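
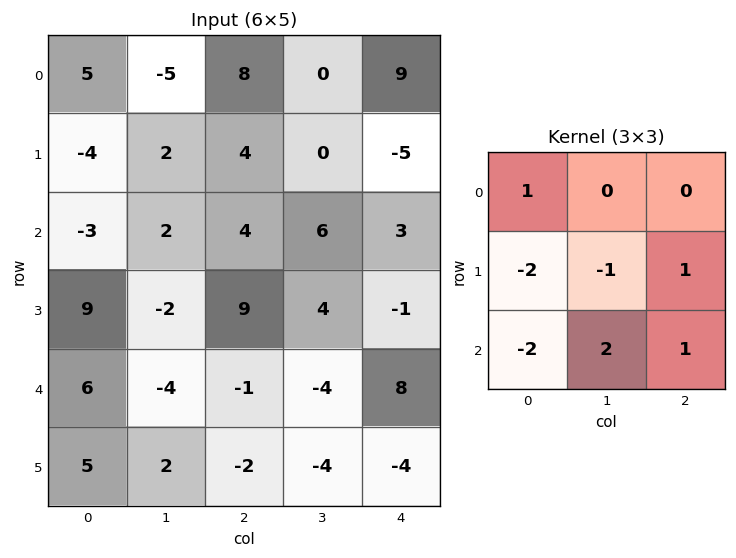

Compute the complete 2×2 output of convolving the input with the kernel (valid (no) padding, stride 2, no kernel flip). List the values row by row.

Output[0,0]: The receptive field on the input at this output position is [5 -5 8 / -4 2 4 / -3 2 4]. Elementwise product with the kernel and sum: 5·1 + -4·-2 + 2·-1 + 4·1 + -3·-2 + 2·2 + 4·1.

29 2
-31 -17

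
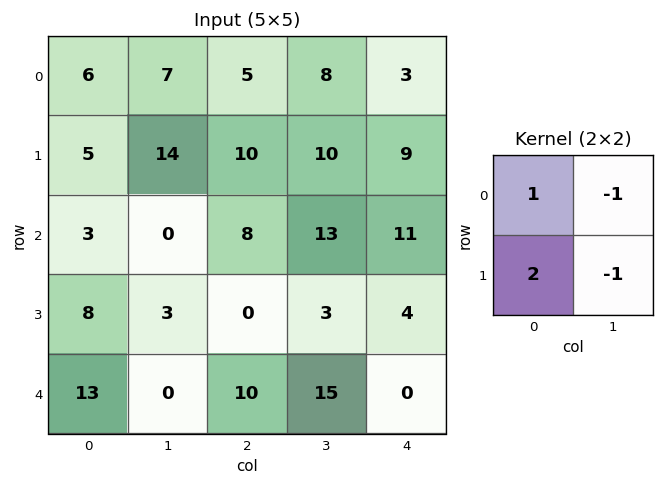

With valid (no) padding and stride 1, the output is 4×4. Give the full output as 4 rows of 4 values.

Output[0,0]: The receptive field on the input at this output position is [6 7 / 5 14]. Elementwise product with the kernel and sum: 6·1 + 7·-1 + 5·2 + 14·-1.
Output[0,1]: The receptive field on the input at this output position is [7 5 / 14 10]. Elementwise product with the kernel and sum: 7·1 + 5·-1 + 14·2 + 10·-1.

-5 20 7 16
-3 -4 3 16
16 -2 -8 4
31 -7 2 29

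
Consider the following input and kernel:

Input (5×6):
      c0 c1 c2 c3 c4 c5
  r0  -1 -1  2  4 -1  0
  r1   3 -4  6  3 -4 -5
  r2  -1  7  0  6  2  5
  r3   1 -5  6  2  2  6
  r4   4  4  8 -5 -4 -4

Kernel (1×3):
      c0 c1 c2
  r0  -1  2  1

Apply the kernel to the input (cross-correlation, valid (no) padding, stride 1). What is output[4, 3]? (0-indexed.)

The receptive field on the input at this output position is [-5 -4 -4]. Elementwise product with the kernel and sum: -5·-1 + -4·2 + -4·1.

-7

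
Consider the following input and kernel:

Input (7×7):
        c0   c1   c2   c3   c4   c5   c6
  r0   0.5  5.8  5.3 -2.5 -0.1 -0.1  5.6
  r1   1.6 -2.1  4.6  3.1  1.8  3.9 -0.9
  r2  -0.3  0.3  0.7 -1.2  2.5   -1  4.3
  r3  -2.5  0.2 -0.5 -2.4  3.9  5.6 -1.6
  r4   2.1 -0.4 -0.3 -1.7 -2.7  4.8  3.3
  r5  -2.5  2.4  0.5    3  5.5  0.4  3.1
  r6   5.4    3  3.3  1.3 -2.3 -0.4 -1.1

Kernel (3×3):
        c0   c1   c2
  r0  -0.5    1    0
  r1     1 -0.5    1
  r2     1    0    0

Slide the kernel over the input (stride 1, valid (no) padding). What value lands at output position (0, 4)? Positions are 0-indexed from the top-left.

The receptive field on the input at this output position is [-0.1 -0.1 5.6 / 1.8 3.9 -0.9 / 2.5 -1 4.3]. Elementwise product with the kernel and sum: -0.1·-0.5 + -0.1·1 + 1.8·1 + 3.9·-0.5 + -0.9·1 + 2.5·1.

1.4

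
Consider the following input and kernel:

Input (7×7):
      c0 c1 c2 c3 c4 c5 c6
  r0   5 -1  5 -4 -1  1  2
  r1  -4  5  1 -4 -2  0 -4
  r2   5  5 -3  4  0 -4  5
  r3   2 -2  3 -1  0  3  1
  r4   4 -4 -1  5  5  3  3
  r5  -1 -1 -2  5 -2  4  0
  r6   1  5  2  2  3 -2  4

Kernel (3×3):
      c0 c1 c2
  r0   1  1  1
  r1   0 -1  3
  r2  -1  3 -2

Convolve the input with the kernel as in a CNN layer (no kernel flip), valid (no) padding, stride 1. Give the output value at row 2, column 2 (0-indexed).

The receptive field on the input at this output position is [-3 4 0 / 3 -1 0 / -1 5 5]. Elementwise product with the kernel and sum: -3·1 + 4·1 + 0·1 + -1·-1 + 0·3 + -1·-1 + 5·3 + 5·-2.

8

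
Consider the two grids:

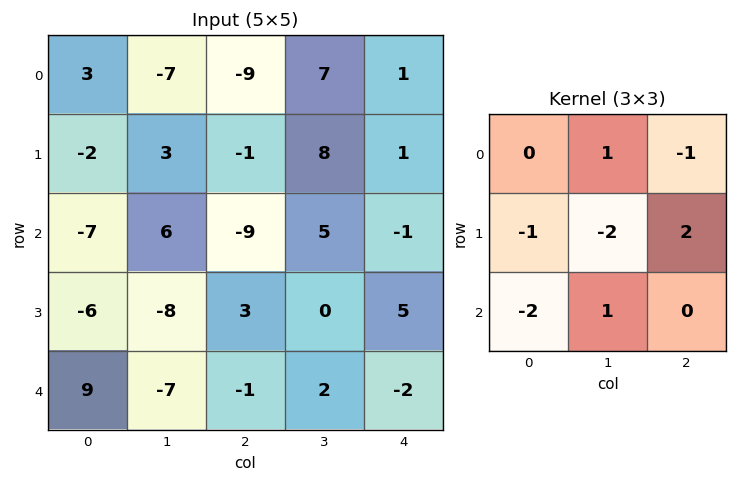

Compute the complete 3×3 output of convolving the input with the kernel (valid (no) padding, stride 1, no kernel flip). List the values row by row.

Output[0,0]: The receptive field on the input at this output position is [3 -7 -9 / -2 3 -1 / -7 6 -9]. Elementwise product with the kernel and sum: -7·1 + -9·-1 + -2·-1 + 3·-2 + -1·2 + -7·-2 + 6·1.

16 -22 16
-15 32 -2
18 1 17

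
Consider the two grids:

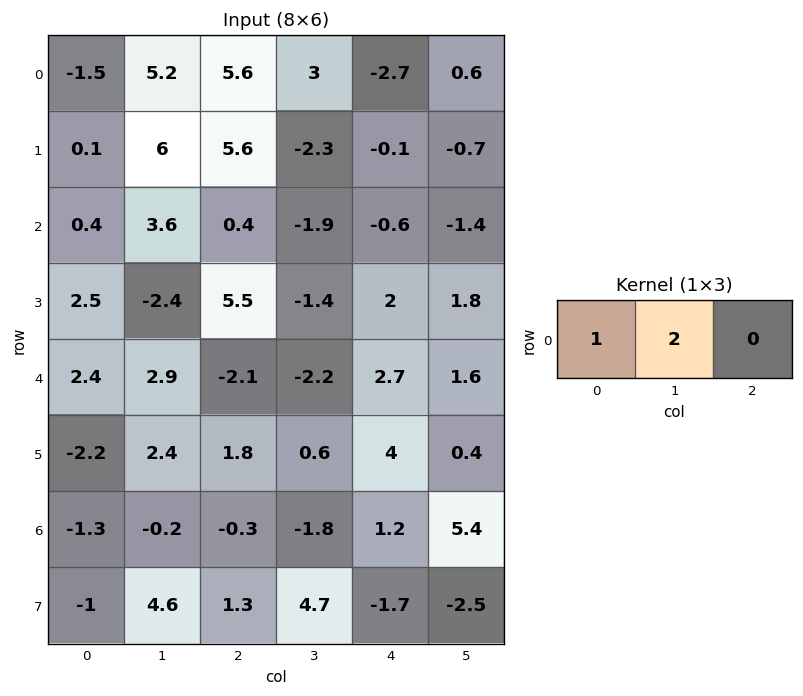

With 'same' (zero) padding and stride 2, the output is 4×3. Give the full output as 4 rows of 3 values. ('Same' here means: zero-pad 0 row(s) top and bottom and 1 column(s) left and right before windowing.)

-3 16.4 -2.4
0.8 4.4 -3.1
4.8 -1.3 3.2
-2.6 -0.8 0.6

Output[0,0]: The receptive field on the zero-padded input at this output position is [0 -1.5 5.2]. Elementwise product with the kernel and sum: 0·1 + -1.5·2.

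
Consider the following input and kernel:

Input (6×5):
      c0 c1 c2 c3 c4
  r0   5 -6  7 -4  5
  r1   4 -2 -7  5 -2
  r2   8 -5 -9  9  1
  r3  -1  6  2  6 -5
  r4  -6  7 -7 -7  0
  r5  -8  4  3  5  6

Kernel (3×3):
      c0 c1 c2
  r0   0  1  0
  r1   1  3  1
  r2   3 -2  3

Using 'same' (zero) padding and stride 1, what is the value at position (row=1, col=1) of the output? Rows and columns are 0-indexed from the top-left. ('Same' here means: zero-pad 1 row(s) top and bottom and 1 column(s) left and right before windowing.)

The receptive field on the zero-padded input at this output position is [5 -6 7 / 4 -2 -7 / 8 -5 -9]. Elementwise product with the kernel and sum: -6·1 + 4·1 + -2·3 + -7·1 + 8·3 + -5·-2 + -9·3.

-8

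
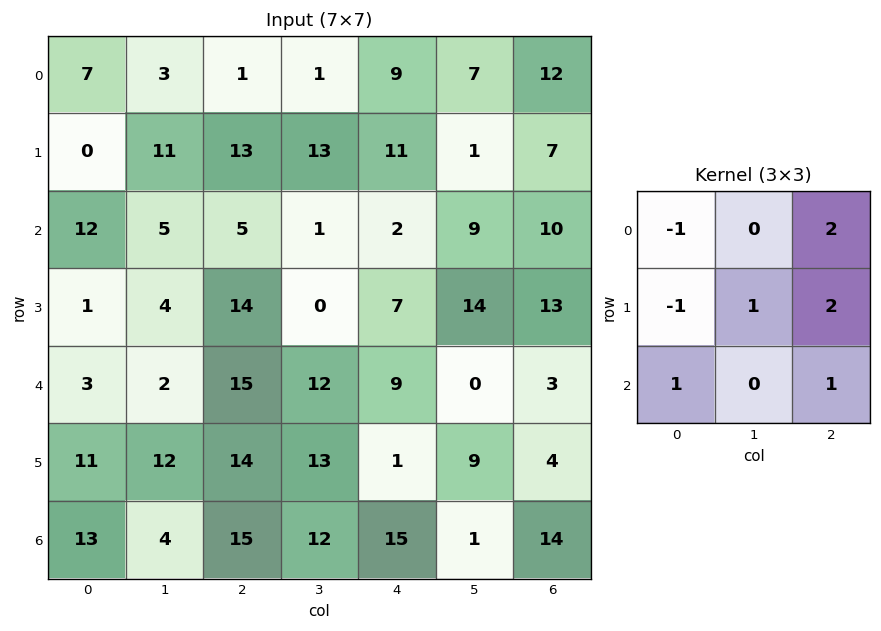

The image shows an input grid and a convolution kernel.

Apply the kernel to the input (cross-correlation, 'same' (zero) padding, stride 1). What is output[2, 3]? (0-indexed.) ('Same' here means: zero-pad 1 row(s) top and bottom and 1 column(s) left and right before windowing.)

30

The receptive field on the zero-padded input at this output position is [13 13 11 / 5 1 2 / 14 0 7]. Elementwise product with the kernel and sum: 13·-1 + 11·2 + 5·-1 + 1·1 + 2·2 + 14·1 + 7·1.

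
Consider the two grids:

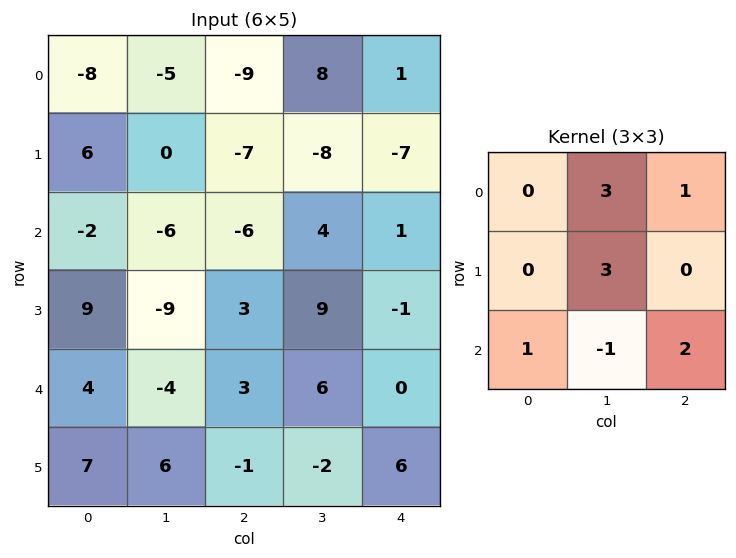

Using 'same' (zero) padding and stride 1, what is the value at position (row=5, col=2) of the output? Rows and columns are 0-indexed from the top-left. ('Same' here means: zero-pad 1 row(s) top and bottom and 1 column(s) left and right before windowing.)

The receptive field on the zero-padded input at this output position is [-4 3 6 / 6 -1 -2 / 0 0 0]. Elementwise product with the kernel and sum: 3·3 + 6·1 + -1·3 + 0·1 + 0·-1 + 0·2.

12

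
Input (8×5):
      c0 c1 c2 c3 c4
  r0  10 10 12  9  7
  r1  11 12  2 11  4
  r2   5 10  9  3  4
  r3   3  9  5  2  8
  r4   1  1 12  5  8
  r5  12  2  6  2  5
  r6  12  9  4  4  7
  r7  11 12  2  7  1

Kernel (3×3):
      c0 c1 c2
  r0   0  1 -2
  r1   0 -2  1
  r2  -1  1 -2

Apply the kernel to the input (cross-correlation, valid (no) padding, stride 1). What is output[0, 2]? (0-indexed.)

-37

The receptive field on the input at this output position is [12 9 7 / 2 11 4 / 9 3 4]. Elementwise product with the kernel and sum: 9·1 + 7·-2 + 11·-2 + 4·1 + 9·-1 + 3·1 + 4·-2.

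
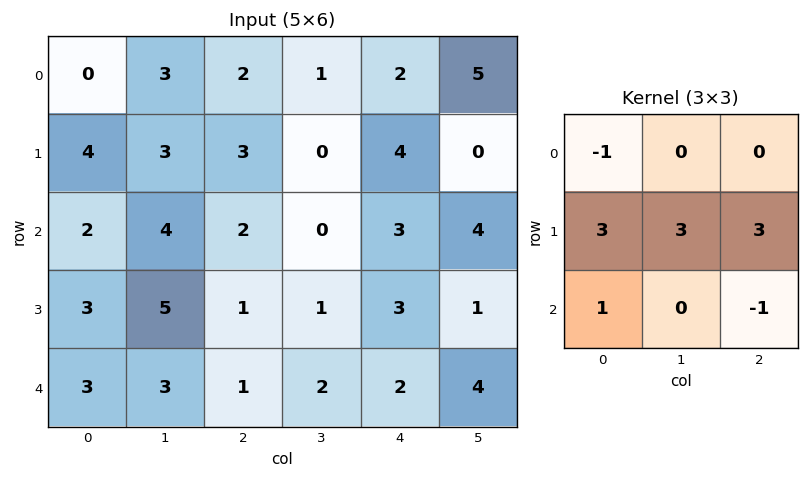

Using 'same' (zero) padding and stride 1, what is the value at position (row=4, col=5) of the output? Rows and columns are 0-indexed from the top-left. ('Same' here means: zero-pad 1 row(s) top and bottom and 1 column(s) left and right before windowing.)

The receptive field on the zero-padded input at this output position is [3 1 0 / 2 4 0 / 0 0 0]. Elementwise product with the kernel and sum: 3·-1 + 2·3 + 4·3 + 0·3 + 0·1 + 0·-1.

15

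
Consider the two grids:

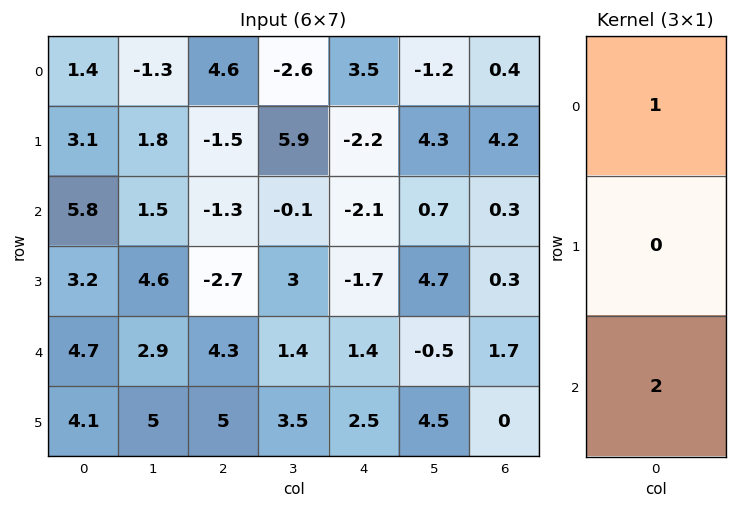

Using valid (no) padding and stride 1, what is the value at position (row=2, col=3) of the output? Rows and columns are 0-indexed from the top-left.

2.7

The receptive field on the input at this output position is [-0.1 / 3 / 1.4]. Elementwise product with the kernel and sum: -0.1·1 + 1.4·2.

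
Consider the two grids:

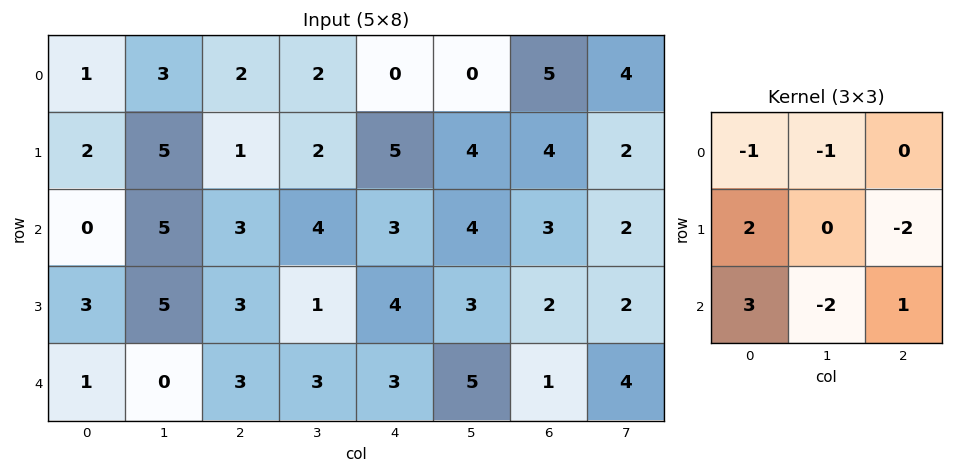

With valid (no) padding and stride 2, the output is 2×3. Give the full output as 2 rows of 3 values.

-9 -8 6
1 -3 -3

Output[0,0]: The receptive field on the input at this output position is [1 3 2 / 2 5 1 / 0 5 3]. Elementwise product with the kernel and sum: 1·-1 + 3·-1 + 2·2 + 1·-2 + 0·3 + 5·-2 + 3·1.
Output[0,1]: The receptive field on the input at this output position is [2 2 0 / 1 2 5 / 3 4 3]. Elementwise product with the kernel and sum: 2·-1 + 2·-1 + 1·2 + 5·-2 + 3·3 + 4·-2 + 3·1.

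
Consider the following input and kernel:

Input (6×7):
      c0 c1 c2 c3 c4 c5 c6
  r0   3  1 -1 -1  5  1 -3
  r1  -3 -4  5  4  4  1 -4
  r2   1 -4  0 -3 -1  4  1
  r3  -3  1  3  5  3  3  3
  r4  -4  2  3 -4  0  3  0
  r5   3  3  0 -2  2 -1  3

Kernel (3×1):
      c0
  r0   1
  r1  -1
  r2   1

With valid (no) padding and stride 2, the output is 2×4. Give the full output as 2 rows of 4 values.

7 -6 0 2
0 0 -4 -2

Output[0,0]: The receptive field on the input at this output position is [3 / -3 / 1]. Elementwise product with the kernel and sum: 3·1 + -3·-1 + 1·1.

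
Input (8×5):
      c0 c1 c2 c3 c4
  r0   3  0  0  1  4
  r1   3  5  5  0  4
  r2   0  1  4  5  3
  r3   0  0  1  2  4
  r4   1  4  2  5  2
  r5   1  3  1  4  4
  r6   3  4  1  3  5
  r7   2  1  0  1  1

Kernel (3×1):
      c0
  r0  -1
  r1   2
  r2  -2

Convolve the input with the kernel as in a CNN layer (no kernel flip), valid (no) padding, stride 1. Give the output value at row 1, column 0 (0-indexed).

-3

The receptive field on the input at this output position is [3 / 0 / 0]. Elementwise product with the kernel and sum: 3·-1 + 0·2 + 0·-2.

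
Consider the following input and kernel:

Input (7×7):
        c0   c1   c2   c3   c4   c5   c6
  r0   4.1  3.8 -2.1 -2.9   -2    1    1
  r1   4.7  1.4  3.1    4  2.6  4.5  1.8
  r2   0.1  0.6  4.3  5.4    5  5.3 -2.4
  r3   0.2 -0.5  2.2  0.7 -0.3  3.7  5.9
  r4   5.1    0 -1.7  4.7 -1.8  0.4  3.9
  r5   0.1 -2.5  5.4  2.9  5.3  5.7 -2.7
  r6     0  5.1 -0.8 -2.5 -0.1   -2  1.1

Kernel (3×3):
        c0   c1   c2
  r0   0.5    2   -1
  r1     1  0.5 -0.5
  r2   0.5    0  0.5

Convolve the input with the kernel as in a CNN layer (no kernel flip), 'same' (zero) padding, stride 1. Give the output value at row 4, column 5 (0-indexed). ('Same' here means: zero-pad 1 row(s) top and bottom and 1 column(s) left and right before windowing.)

-0.9

The receptive field on the zero-padded input at this output position is [-0.3 3.7 5.9 / -1.8 0.4 3.9 / 5.3 5.7 -2.7]. Elementwise product with the kernel and sum: -0.3·0.5 + 3.7·2 + 5.9·-1 + -1.8·1 + 0.4·0.5 + 3.9·-0.5 + 5.3·0.5 + -2.7·0.5.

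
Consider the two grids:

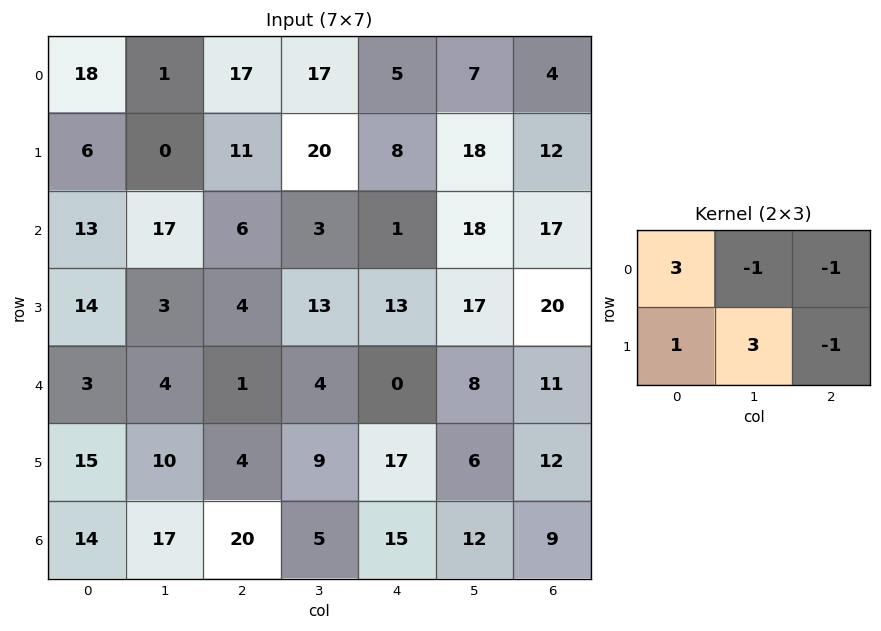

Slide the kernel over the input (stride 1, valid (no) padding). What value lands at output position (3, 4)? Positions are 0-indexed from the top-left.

The receptive field on the input at this output position is [13 17 20 / 0 8 11]. Elementwise product with the kernel and sum: 13·3 + 17·-1 + 20·-1 + 0·1 + 8·3 + 11·-1.

15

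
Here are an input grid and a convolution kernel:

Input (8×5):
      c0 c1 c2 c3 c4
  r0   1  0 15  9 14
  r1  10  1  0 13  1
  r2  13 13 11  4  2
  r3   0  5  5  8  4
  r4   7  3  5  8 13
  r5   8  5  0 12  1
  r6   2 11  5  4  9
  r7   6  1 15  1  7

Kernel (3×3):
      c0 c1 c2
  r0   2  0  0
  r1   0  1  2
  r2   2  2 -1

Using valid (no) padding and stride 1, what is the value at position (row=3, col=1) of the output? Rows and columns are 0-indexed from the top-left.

The receptive field on the input at this output position is [5 5 8 / 3 5 8 / 5 0 12]. Elementwise product with the kernel and sum: 5·2 + 5·1 + 8·2 + 5·2 + 0·2 + 12·-1.

29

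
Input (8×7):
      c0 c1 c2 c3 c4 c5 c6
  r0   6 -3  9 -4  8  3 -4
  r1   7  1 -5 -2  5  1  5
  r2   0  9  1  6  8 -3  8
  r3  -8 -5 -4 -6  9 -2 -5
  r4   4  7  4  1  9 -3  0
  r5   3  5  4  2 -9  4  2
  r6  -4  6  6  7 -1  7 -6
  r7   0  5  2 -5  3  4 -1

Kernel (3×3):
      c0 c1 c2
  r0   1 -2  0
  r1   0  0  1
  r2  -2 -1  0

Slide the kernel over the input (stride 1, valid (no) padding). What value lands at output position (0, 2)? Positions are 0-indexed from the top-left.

The receptive field on the input at this output position is [9 -4 8 / -5 -2 5 / 1 6 8]. Elementwise product with the kernel and sum: 9·1 + -4·-2 + 5·1 + 1·-2 + 6·-1.

14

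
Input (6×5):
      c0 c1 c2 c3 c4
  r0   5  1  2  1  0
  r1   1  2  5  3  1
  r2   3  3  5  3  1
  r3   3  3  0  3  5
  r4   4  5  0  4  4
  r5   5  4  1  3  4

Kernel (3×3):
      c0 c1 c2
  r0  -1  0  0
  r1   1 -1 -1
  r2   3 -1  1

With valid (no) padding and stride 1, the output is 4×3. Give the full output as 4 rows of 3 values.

Output[0,0]: The receptive field on the input at this output position is [5 1 2 / 1 2 5 / 3 3 5]. Elementwise product with the kernel and sum: 5·-1 + 1·1 + 2·-1 + 5·-1 + 3·3 + 3·-1 + 5·1.

0 0 12
0 5 -2
4 16 -13
8 12 -4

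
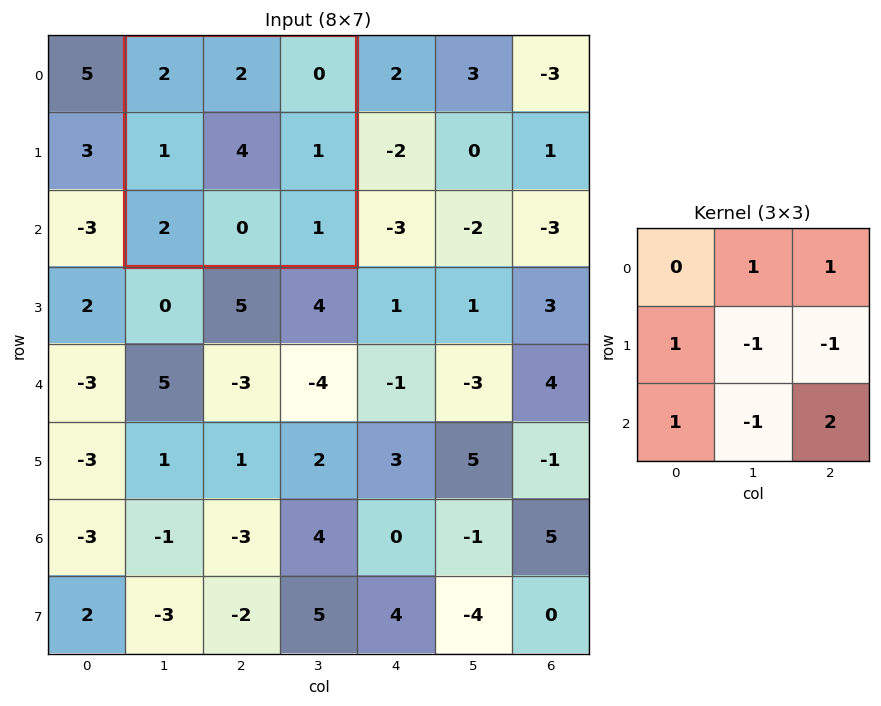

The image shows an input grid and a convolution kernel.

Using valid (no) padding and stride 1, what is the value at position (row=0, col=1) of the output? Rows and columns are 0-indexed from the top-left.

2

The receptive field on the input at this output position is [2 2 0 / 1 4 1 / 2 0 1]. Elementwise product with the kernel and sum: 2·1 + 0·1 + 1·1 + 4·-1 + 1·-1 + 2·1 + 0·-1 + 1·2.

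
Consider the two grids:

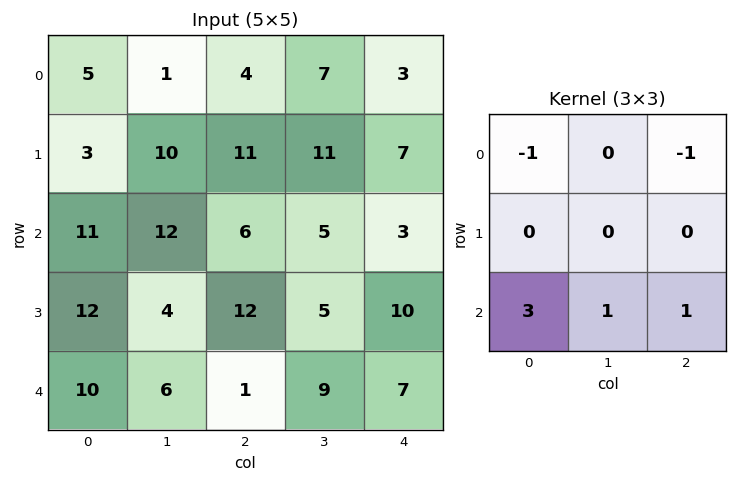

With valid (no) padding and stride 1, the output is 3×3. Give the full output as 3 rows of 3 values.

42 39 19
38 8 33
20 11 10

Output[0,0]: The receptive field on the input at this output position is [5 1 4 / 3 10 11 / 11 12 6]. Elementwise product with the kernel and sum: 5·-1 + 4·-1 + 11·3 + 12·1 + 6·1.
Output[0,1]: The receptive field on the input at this output position is [1 4 7 / 10 11 11 / 12 6 5]. Elementwise product with the kernel and sum: 1·-1 + 7·-1 + 12·3 + 6·1 + 5·1.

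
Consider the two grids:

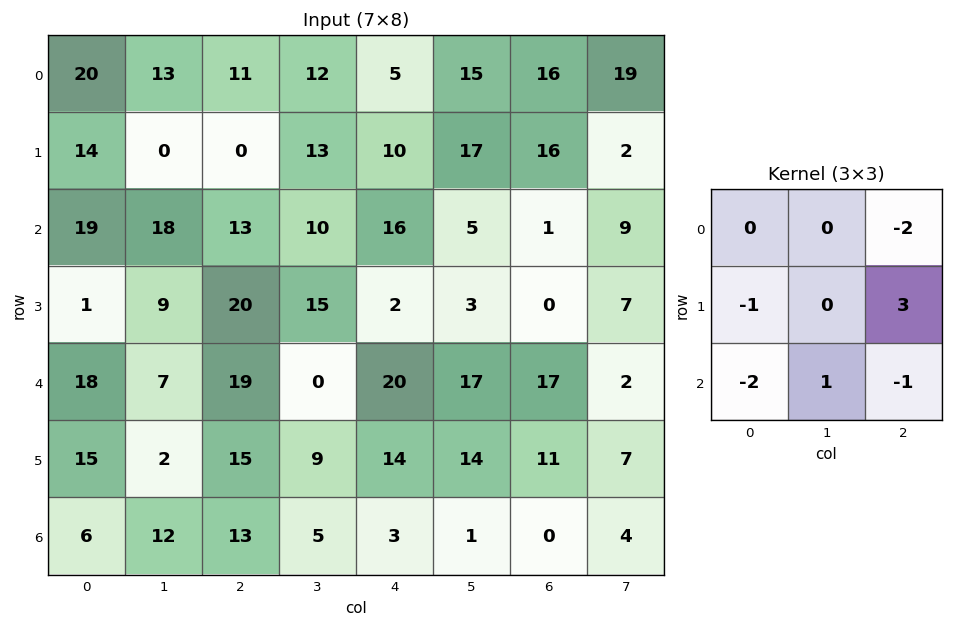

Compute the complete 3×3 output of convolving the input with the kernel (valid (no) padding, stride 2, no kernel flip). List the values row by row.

Output[0,0]: The receptive field on the input at this output position is [20 13 11 / 14 0 0 / 19 18 13]. Elementwise product with the kernel and sum: 11·-2 + 14·-1 + 0·3 + 19·-2 + 18·1 + 13·-1.
Output[0,1]: The receptive field on the input at this output position is [11 12 5 / 0 13 10 / 13 10 16]. Elementwise product with the kernel and sum: 5·-2 + 0·-1 + 10·3 + 13·-2 + 10·1 + 16·-1.

-69 -12 -22
-15 -104 -44
-21 -37 -20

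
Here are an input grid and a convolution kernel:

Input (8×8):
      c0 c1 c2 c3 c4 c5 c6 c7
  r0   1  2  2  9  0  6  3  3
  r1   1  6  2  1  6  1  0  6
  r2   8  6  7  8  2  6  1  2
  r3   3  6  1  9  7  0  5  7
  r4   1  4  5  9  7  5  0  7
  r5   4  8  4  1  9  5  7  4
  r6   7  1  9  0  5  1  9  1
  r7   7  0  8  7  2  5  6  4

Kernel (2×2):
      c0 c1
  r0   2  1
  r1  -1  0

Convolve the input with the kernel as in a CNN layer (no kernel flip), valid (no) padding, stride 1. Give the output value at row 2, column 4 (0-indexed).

The receptive field on the input at this output position is [2 6 / 7 0]. Elementwise product with the kernel and sum: 2·2 + 6·1 + 7·-1.

3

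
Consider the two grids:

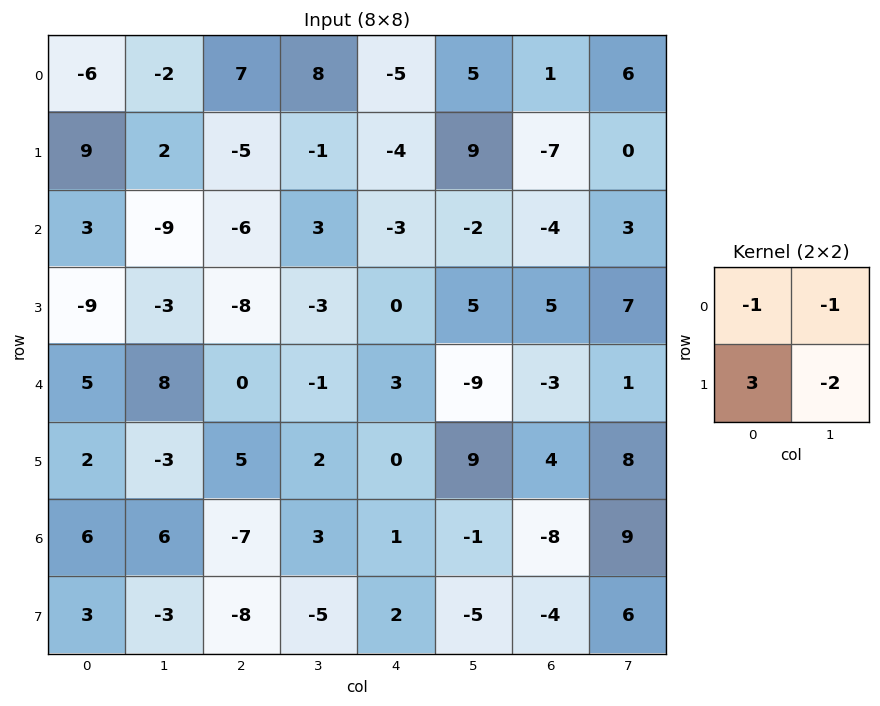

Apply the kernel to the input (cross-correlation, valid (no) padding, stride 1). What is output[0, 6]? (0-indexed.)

-28

The receptive field on the input at this output position is [1 6 / -7 0]. Elementwise product with the kernel and sum: 1·-1 + 6·-1 + -7·3 + 0·-2.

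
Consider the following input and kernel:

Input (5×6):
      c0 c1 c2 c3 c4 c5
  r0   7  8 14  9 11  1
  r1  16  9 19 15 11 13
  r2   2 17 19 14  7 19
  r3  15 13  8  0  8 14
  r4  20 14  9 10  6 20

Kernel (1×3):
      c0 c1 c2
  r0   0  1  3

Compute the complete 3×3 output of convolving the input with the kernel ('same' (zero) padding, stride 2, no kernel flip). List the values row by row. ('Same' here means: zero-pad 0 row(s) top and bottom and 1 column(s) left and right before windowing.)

Output[0,0]: The receptive field on the zero-padded input at this output position is [0 7 8]. Elementwise product with the kernel and sum: 7·1 + 8·3.

31 41 14
53 61 64
62 39 66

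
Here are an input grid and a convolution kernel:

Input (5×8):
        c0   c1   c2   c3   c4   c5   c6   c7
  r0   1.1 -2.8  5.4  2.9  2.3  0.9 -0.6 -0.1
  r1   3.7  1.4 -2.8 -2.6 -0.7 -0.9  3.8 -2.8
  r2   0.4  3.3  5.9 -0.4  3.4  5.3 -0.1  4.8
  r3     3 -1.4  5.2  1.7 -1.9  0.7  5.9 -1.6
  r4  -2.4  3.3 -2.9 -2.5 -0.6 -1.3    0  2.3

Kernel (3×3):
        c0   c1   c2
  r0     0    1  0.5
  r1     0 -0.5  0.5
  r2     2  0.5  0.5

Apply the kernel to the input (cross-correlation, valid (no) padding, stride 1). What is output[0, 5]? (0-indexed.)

The receptive field on the input at this output position is [0.9 -0.6 -0.1 / -0.9 3.8 -2.8 / 5.3 -0.1 4.8]. Elementwise product with the kernel and sum: -0.6·1 + -0.1·0.5 + 3.8·-0.5 + -2.8·0.5 + 5.3·2 + -0.1·0.5 + 4.8·0.5.

9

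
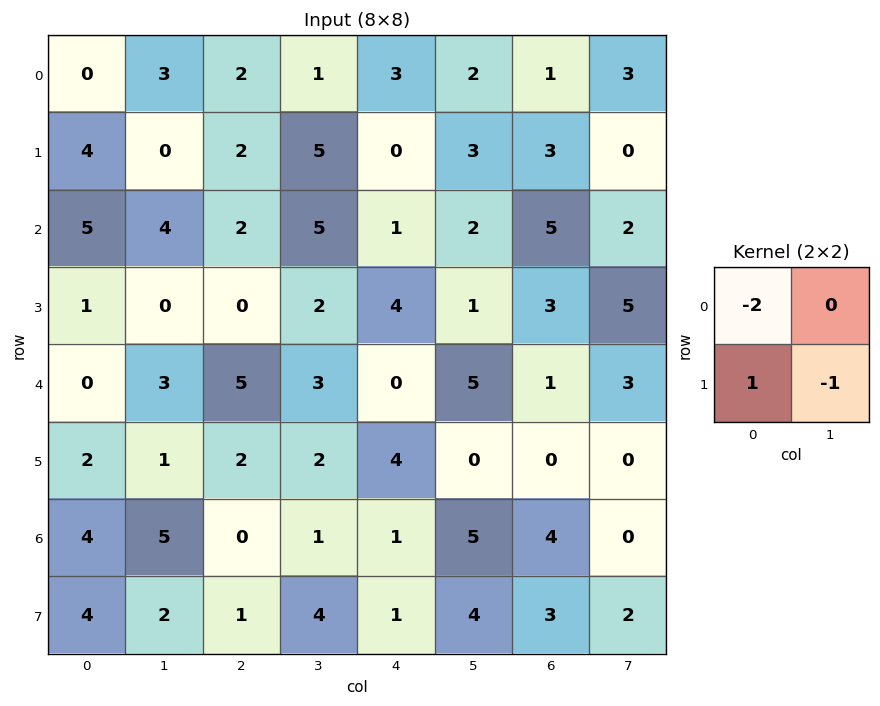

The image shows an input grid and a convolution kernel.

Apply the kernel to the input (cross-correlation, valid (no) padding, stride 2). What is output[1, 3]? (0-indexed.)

The receptive field on the input at this output position is [5 2 / 3 5]. Elementwise product with the kernel and sum: 5·-2 + 3·1 + 5·-1.

-12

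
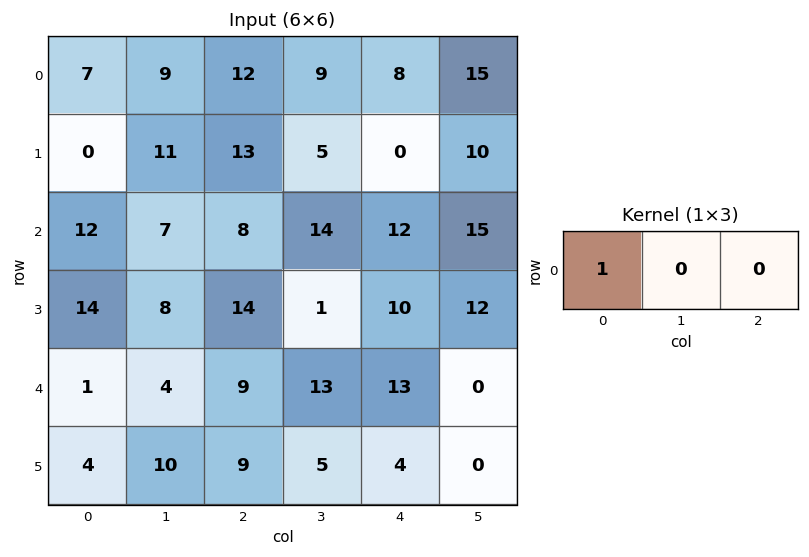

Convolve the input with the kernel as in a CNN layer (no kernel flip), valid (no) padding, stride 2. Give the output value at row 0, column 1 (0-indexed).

The receptive field on the input at this output position is [12 9 8]. Elementwise product with the kernel and sum: 12·1.

12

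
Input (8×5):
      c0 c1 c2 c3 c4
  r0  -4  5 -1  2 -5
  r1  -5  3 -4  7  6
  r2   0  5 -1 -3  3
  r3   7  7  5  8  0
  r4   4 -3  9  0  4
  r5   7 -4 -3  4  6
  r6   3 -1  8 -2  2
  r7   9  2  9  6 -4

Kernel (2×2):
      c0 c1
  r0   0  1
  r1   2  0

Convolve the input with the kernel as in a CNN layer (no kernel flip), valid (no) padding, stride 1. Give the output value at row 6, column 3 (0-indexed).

The receptive field on the input at this output position is [-2 2 / 6 -4]. Elementwise product with the kernel and sum: 2·1 + 6·2.

14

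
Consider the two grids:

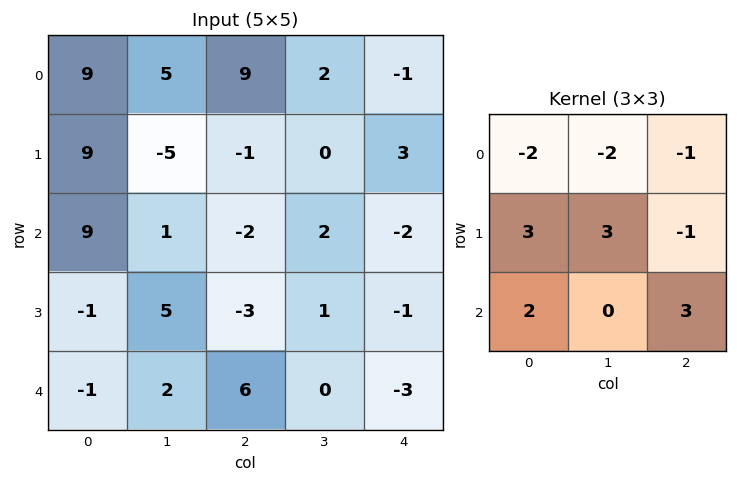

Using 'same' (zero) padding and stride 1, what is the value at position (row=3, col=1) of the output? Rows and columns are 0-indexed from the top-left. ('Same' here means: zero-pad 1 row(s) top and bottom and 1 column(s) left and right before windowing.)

The receptive field on the zero-padded input at this output position is [9 1 -2 / -1 5 -3 / -1 2 6]. Elementwise product with the kernel and sum: 9·-2 + 1·-2 + -2·-1 + -1·3 + 5·3 + -3·-1 + -1·2 + 6·3.

13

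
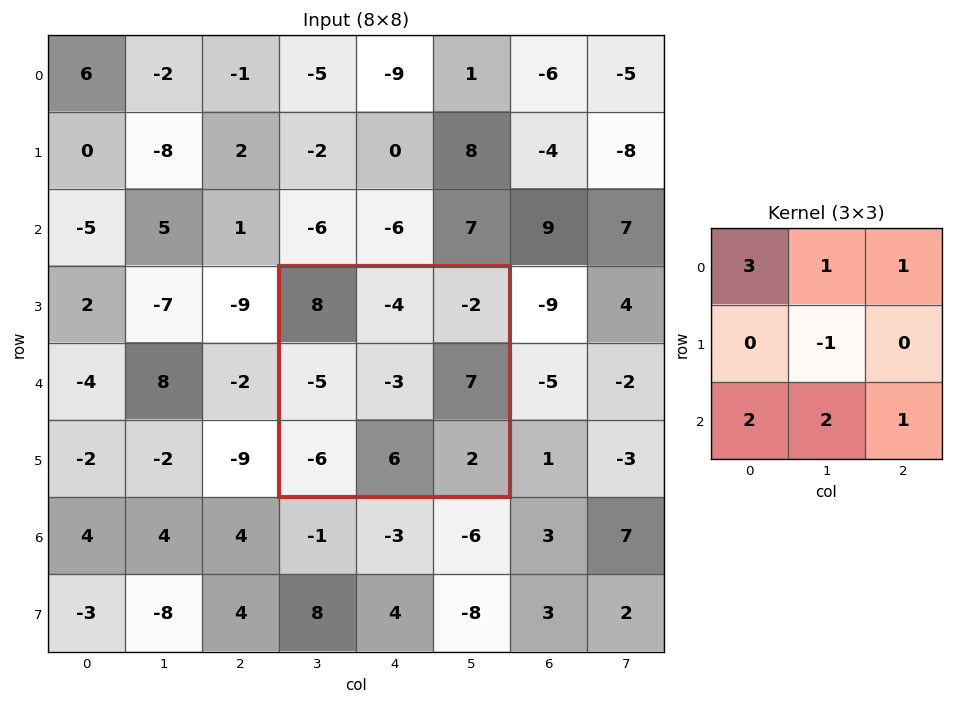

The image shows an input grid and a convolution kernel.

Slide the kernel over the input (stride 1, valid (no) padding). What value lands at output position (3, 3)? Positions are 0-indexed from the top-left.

23

The receptive field on the input at this output position is [8 -4 -2 / -5 -3 7 / -6 6 2]. Elementwise product with the kernel and sum: 8·3 + -4·1 + -2·1 + -3·-1 + -6·2 + 6·2 + 2·1.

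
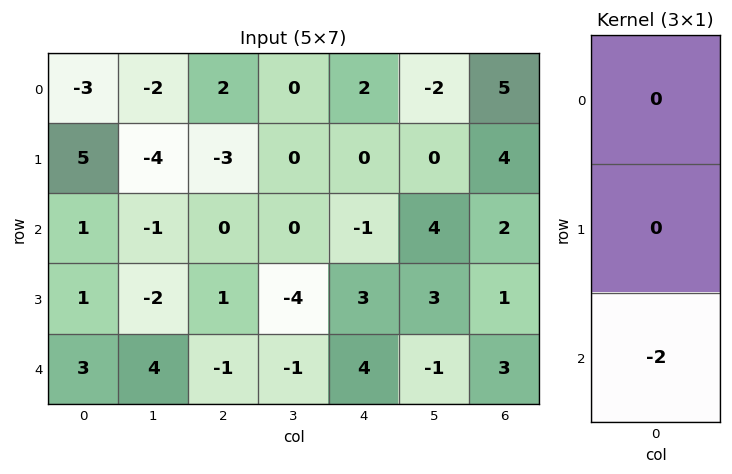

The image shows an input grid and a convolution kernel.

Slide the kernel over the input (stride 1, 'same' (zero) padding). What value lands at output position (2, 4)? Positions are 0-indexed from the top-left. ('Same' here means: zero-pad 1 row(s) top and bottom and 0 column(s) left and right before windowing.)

-6

The receptive field on the zero-padded input at this output position is [0 / -1 / 3]. Elementwise product with the kernel and sum: 3·-2.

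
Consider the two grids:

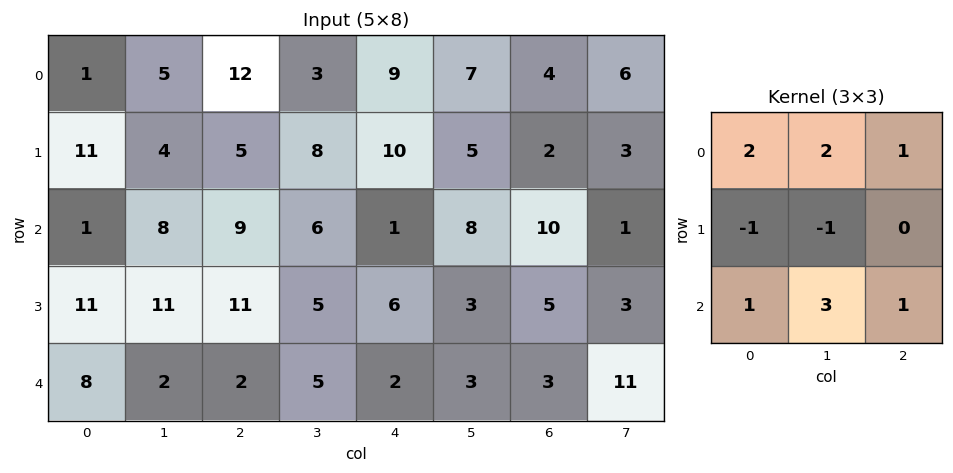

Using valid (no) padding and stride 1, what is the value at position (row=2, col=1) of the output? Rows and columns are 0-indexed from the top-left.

31

The receptive field on the input at this output position is [8 9 6 / 11 11 5 / 2 2 5]. Elementwise product with the kernel and sum: 8·2 + 9·2 + 6·1 + 11·-1 + 11·-1 + 2·1 + 2·3 + 5·1.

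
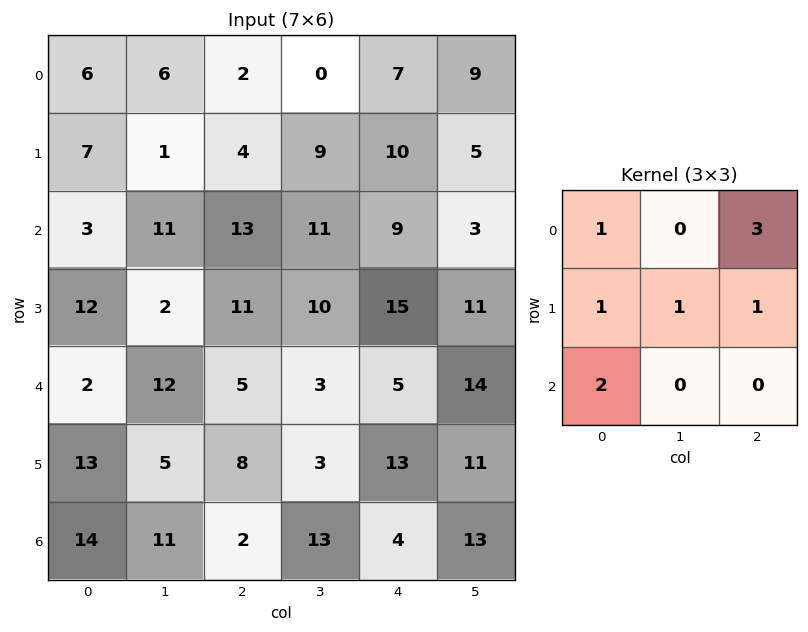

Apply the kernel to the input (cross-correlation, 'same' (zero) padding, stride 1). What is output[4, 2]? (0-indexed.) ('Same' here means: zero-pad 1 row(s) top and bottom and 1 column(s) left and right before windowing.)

62

The receptive field on the zero-padded input at this output position is [2 11 10 / 12 5 3 / 5 8 3]. Elementwise product with the kernel and sum: 2·1 + 10·3 + 12·1 + 5·1 + 3·1 + 5·2.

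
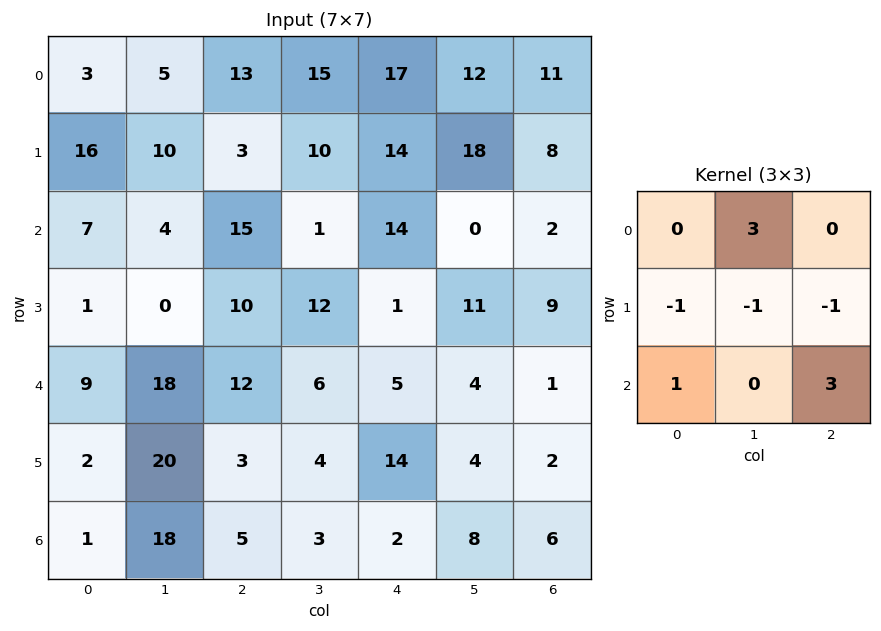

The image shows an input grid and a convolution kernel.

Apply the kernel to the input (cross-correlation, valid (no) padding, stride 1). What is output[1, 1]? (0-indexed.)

The receptive field on the input at this output position is [10 3 10 / 4 15 1 / 0 10 12]. Elementwise product with the kernel and sum: 3·3 + 4·-1 + 15·-1 + 1·-1 + 0·1 + 12·3.

25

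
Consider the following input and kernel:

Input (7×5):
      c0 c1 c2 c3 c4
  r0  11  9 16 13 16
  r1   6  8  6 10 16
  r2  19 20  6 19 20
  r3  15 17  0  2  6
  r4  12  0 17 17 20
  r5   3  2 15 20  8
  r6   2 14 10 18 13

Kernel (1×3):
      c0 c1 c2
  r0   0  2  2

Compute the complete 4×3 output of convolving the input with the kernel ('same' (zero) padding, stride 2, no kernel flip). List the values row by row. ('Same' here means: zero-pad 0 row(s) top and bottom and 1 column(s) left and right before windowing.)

Output[0,0]: The receptive field on the zero-padded input at this output position is [0 11 9]. Elementwise product with the kernel and sum: 11·2 + 9·2.
Output[0,1]: The receptive field on the zero-padded input at this output position is [9 16 13]. Elementwise product with the kernel and sum: 16·2 + 13·2.

40 58 32
78 50 40
24 68 40
32 56 26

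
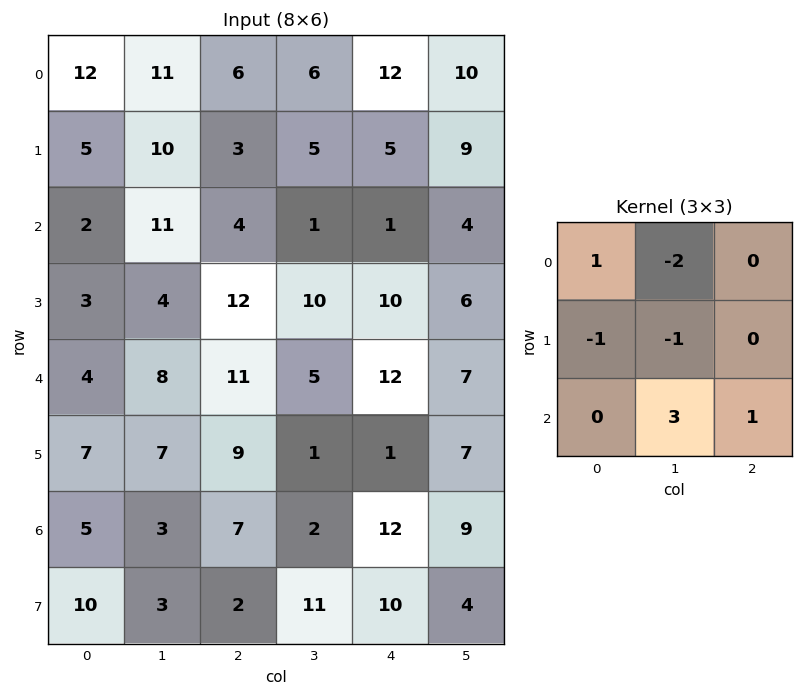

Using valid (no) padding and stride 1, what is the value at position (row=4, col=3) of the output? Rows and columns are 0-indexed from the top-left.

24

The receptive field on the input at this output position is [5 12 7 / 1 1 7 / 2 12 9]. Elementwise product with the kernel and sum: 5·1 + 12·-2 + 1·-1 + 1·-1 + 12·3 + 9·1.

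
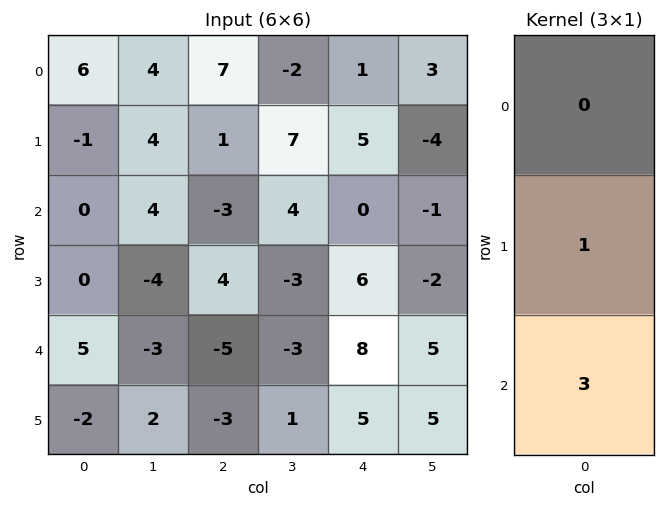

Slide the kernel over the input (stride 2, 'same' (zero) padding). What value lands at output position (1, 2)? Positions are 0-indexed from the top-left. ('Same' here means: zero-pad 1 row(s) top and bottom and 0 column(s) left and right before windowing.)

The receptive field on the zero-padded input at this output position is [5 / 0 / 6]. Elementwise product with the kernel and sum: 0·1 + 6·3.

18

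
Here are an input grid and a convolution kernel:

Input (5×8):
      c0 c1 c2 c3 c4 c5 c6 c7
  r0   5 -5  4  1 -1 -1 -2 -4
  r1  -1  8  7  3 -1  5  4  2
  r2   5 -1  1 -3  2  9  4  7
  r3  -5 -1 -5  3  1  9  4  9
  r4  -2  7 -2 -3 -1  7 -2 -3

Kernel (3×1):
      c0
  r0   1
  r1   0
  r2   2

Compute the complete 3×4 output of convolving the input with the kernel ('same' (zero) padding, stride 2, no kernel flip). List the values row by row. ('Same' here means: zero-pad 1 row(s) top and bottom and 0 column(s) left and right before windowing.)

-2 14 -2 8
-11 -3 1 12
-5 -5 1 4

Output[0,0]: The receptive field on the zero-padded input at this output position is [0 / 5 / -1]. Elementwise product with the kernel and sum: 0·1 + -1·2.
Output[0,1]: The receptive field on the zero-padded input at this output position is [0 / 4 / 7]. Elementwise product with the kernel and sum: 0·1 + 7·2.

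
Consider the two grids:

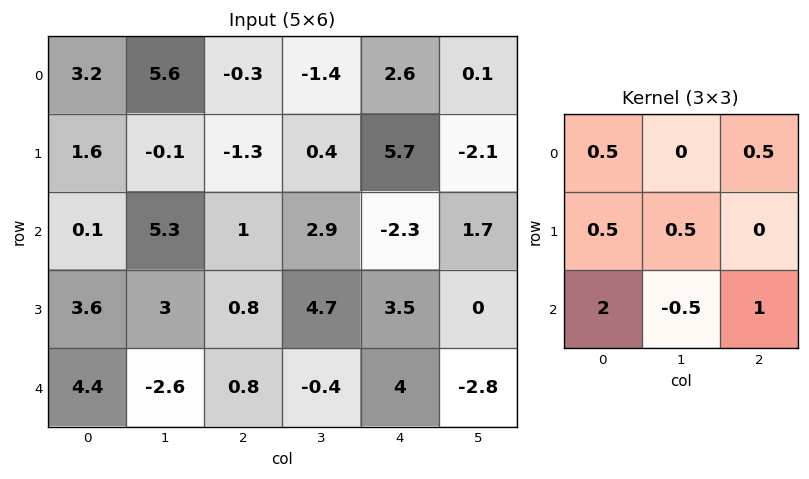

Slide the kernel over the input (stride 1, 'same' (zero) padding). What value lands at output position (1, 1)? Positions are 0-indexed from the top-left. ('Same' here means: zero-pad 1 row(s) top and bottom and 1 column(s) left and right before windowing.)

The receptive field on the zero-padded input at this output position is [3.2 5.6 -0.3 / 1.6 -0.1 -1.3 / 0.1 5.3 1]. Elementwise product with the kernel and sum: 3.2·0.5 + -0.3·0.5 + 1.6·0.5 + -0.1·0.5 + 0.1·2 + 5.3·-0.5 + 1·1.

0.75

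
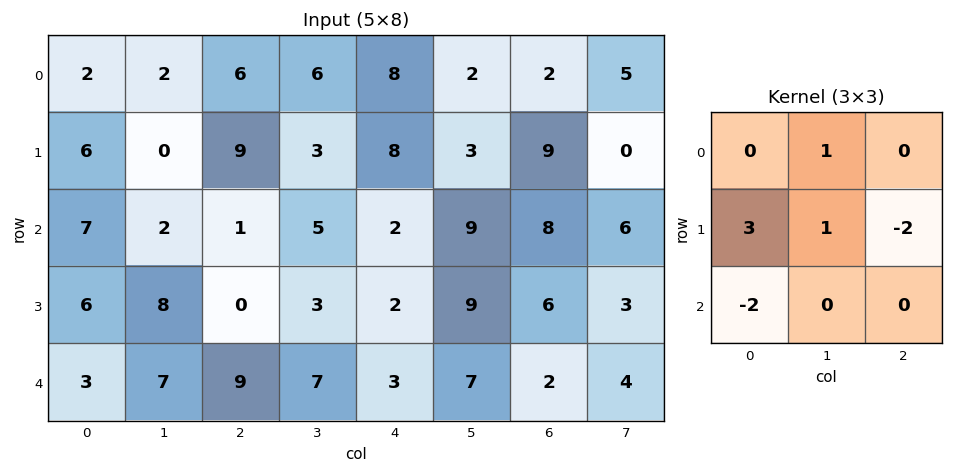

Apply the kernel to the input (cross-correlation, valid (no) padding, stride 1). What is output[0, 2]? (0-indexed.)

18

The receptive field on the input at this output position is [6 6 8 / 9 3 8 / 1 5 2]. Elementwise product with the kernel and sum: 6·1 + 9·3 + 3·1 + 8·-2 + 1·-2.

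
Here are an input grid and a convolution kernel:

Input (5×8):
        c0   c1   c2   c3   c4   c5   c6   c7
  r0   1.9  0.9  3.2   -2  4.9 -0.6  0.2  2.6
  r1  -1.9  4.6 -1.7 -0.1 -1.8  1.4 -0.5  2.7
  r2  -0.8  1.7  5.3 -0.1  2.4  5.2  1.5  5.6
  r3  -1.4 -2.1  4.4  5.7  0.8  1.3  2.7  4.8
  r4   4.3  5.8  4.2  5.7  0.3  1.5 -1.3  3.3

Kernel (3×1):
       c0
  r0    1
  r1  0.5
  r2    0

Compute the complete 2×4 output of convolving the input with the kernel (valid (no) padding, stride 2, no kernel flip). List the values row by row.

0.95 2.35 4 -0.05
-1.5 7.5 2.8 2.85

Output[0,0]: The receptive field on the input at this output position is [1.9 / -1.9 / -0.8]. Elementwise product with the kernel and sum: 1.9·1 + -1.9·0.5.
Output[0,1]: The receptive field on the input at this output position is [3.2 / -1.7 / 5.3]. Elementwise product with the kernel and sum: 3.2·1 + -1.7·0.5.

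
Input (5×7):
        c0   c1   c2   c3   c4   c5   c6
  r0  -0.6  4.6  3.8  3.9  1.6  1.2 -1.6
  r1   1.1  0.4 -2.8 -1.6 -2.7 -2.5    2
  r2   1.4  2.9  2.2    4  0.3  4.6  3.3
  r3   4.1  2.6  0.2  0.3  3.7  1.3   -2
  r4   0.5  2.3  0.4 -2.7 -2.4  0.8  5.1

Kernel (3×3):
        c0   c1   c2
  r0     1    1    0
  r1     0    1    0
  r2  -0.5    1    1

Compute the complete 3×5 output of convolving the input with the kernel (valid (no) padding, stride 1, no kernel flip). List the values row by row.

8.8 10.35 9.3 5.7 8.05
5.15 -1 3.5 0.85 -3.15
9.35 1.85 1.2 7.75 13.3

Output[0,0]: The receptive field on the input at this output position is [-0.6 4.6 3.8 / 1.1 0.4 -2.8 / 1.4 2.9 2.2]. Elementwise product with the kernel and sum: -0.6·1 + 4.6·1 + 0.4·1 + 1.4·-0.5 + 2.9·1 + 2.2·1.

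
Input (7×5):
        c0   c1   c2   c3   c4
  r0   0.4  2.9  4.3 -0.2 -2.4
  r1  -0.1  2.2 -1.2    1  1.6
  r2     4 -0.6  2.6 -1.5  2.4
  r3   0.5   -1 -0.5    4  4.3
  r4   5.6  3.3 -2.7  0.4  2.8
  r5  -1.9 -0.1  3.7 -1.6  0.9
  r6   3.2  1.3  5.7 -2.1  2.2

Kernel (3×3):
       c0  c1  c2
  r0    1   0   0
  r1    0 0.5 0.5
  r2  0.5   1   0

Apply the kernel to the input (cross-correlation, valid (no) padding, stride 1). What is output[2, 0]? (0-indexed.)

9.35

The receptive field on the input at this output position is [4 -0.6 2.6 / 0.5 -1 -0.5 / 5.6 3.3 -2.7]. Elementwise product with the kernel and sum: 4·1 + -1·0.5 + -0.5·0.5 + 5.6·0.5 + 3.3·1.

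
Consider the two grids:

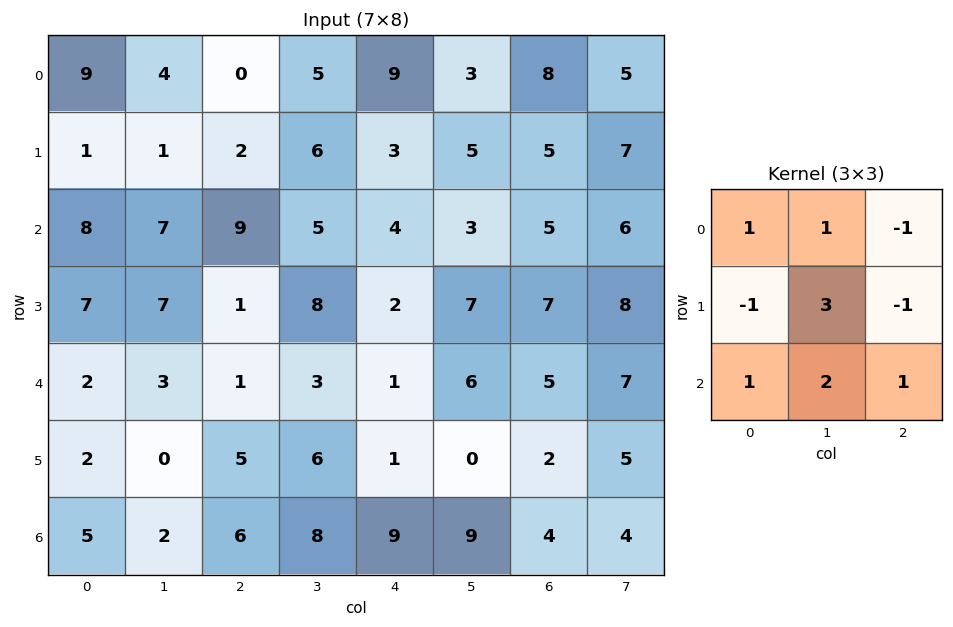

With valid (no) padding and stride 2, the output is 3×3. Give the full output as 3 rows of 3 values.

Output[0,0]: The receptive field on the input at this output position is [9 4 0 / 1 1 2 / 8 7 9]. Elementwise product with the kernel and sum: 9·1 + 4·1 + 0·-1 + 1·-1 + 1·3 + 2·-1 + 8·1 + 7·2 + 9·1.
Output[0,1]: The receptive field on the input at this output position is [0 5 9 / 2 6 3 / 9 5 4]. Elementwise product with the kernel and sum: 0·1 + 5·1 + 9·-1 + 2·-1 + 6·3 + 3·-1 + 9·1 + 5·2 + 4·1.

44 32 26
28 39 32
12 46 30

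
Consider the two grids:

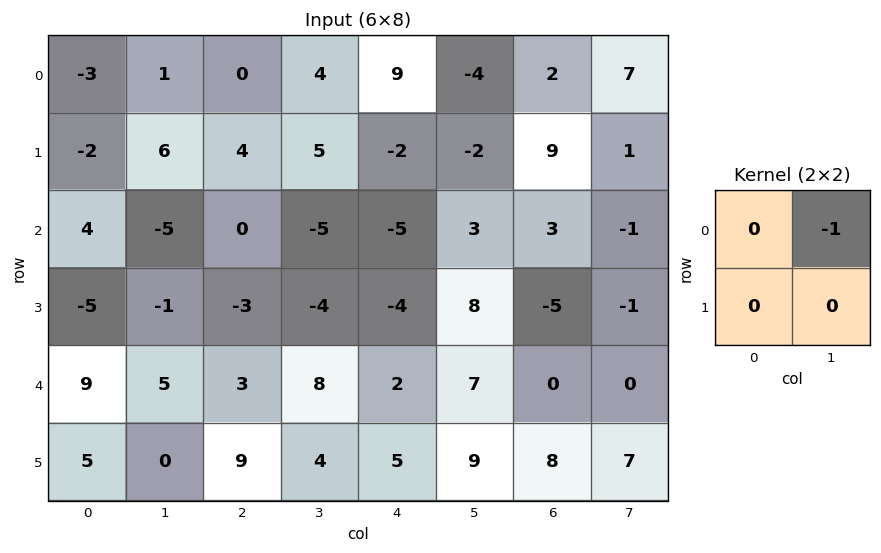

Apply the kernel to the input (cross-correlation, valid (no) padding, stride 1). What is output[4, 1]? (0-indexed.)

-3

The receptive field on the input at this output position is [5 3 / 0 9]. Elementwise product with the kernel and sum: 3·-1.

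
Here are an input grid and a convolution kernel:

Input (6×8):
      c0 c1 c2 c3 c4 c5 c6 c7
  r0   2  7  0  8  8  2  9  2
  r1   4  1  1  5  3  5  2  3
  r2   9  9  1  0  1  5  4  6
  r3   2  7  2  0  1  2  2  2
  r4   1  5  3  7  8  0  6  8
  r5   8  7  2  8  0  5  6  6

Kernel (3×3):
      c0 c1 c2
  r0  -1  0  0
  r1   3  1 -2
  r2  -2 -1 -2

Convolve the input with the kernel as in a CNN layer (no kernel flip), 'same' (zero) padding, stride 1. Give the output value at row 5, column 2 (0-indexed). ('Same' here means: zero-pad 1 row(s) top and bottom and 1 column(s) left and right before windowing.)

The receptive field on the zero-padded input at this output position is [5 3 7 / 7 2 8 / 0 0 0]. Elementwise product with the kernel and sum: 5·-1 + 7·3 + 2·1 + 8·-2 + 0·-2 + 0·-1 + 0·-2.

2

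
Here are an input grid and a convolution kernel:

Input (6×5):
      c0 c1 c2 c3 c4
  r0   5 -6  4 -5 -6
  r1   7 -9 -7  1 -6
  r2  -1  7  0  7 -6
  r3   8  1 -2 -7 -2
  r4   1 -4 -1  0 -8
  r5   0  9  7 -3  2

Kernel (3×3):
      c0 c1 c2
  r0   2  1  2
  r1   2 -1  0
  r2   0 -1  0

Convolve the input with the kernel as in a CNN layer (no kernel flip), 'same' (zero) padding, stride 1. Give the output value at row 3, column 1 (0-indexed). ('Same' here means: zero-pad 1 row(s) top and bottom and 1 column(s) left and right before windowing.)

The receptive field on the zero-padded input at this output position is [-1 7 0 / 8 1 -2 / 1 -4 -1]. Elementwise product with the kernel and sum: -1·2 + 7·1 + 0·2 + 8·2 + 1·-1 + -4·-1.

24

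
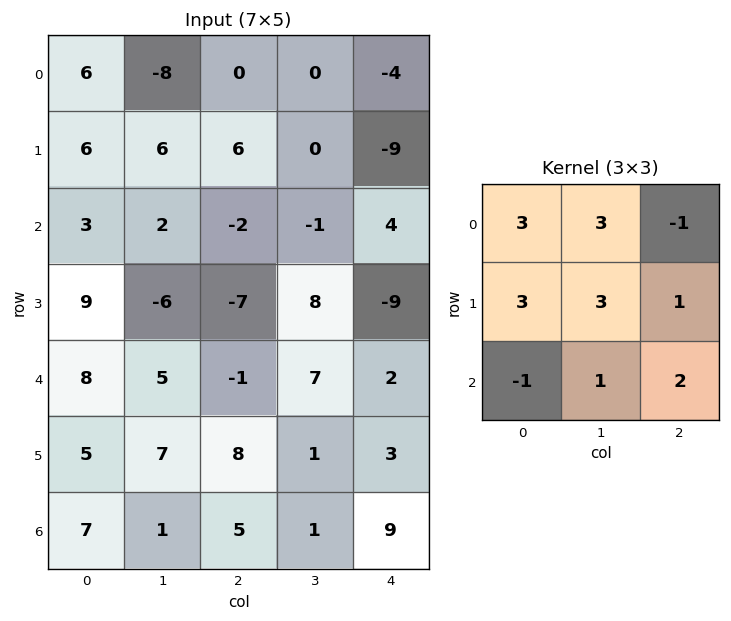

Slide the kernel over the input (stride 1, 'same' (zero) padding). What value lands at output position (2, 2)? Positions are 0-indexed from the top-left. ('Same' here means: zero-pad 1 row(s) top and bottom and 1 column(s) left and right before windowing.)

50

The receptive field on the zero-padded input at this output position is [6 6 0 / 2 -2 -1 / -6 -7 8]. Elementwise product with the kernel and sum: 6·3 + 6·3 + 0·-1 + 2·3 + -2·3 + -1·1 + -6·-1 + -7·1 + 8·2.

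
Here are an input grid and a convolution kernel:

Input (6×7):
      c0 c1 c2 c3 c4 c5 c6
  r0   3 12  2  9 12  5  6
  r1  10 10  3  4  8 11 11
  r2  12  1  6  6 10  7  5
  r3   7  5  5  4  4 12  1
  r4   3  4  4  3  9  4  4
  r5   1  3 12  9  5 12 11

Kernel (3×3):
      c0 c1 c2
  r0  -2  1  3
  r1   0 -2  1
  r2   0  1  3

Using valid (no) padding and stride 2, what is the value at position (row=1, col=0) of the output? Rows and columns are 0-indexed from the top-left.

6

The receptive field on the input at this output position is [12 1 6 / 7 5 5 / 3 4 4]. Elementwise product with the kernel and sum: 12·-2 + 1·1 + 6·3 + 5·-2 + 5·1 + 4·1 + 4·3.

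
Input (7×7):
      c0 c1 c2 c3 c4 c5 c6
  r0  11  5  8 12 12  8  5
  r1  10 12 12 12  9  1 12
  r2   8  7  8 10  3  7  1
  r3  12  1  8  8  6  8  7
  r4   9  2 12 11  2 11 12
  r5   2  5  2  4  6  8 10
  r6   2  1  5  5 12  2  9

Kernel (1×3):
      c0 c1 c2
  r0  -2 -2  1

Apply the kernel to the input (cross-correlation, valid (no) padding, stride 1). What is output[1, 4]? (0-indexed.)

The receptive field on the input at this output position is [9 1 12]. Elementwise product with the kernel and sum: 9·-2 + 1·-2 + 12·1.

-8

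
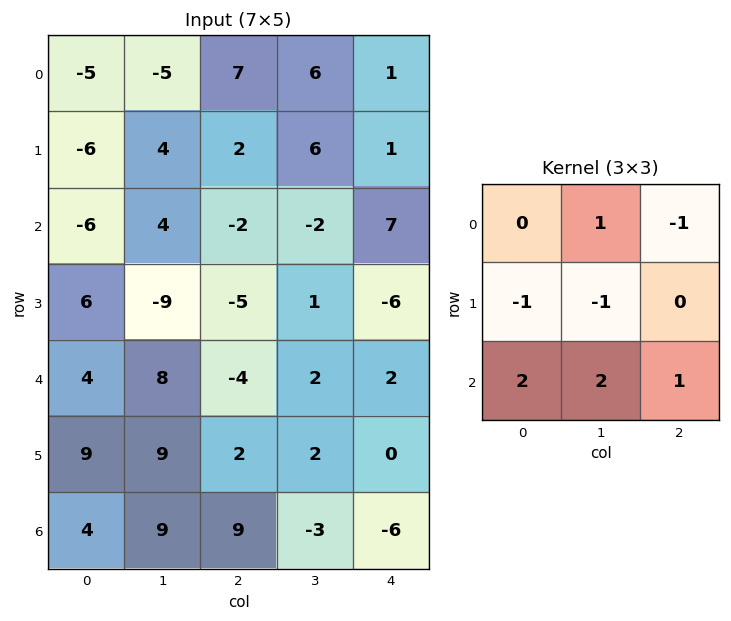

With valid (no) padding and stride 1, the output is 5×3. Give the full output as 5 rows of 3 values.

Output[0,0]: The receptive field on the input at this output position is [-5 -5 7 / -6 4 2 / -6 4 -2]. Elementwise product with the kernel and sum: -5·1 + 7·-1 + -6·-1 + 4·-1 + -6·2 + 4·2 + -2·1.

-16 -3 -4
-7 -33 -5
29 24 -7
22 14 17
29 16 2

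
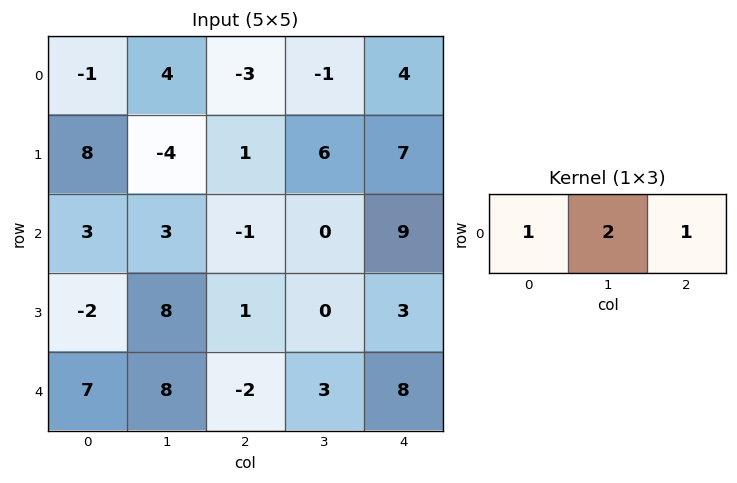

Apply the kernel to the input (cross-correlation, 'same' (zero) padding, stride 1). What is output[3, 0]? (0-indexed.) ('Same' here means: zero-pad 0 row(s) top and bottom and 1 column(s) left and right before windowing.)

4

The receptive field on the zero-padded input at this output position is [0 -2 8]. Elementwise product with the kernel and sum: 0·1 + -2·2 + 8·1.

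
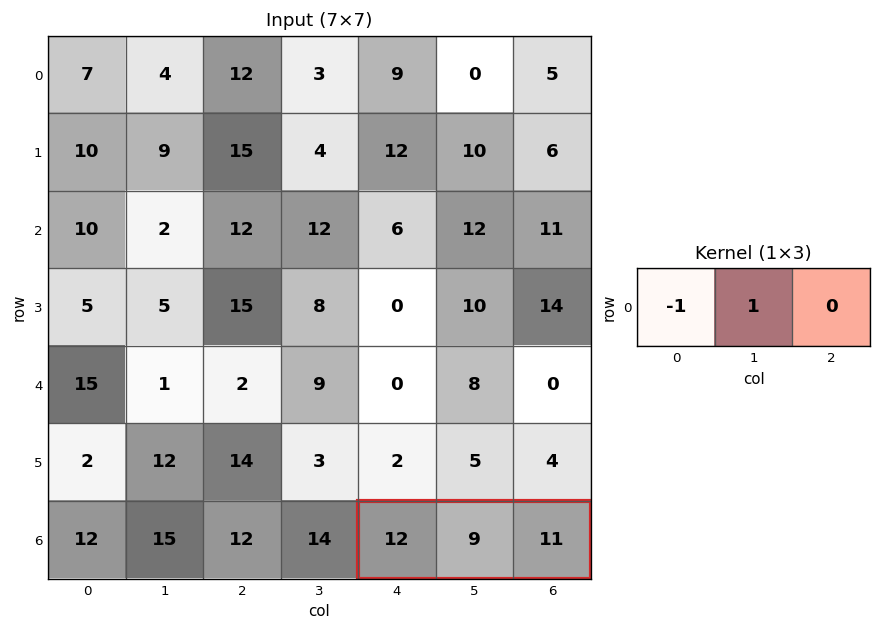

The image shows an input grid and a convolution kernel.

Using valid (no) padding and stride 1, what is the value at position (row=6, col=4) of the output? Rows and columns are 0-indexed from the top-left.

The receptive field on the input at this output position is [12 9 11]. Elementwise product with the kernel and sum: 12·-1 + 9·1.

-3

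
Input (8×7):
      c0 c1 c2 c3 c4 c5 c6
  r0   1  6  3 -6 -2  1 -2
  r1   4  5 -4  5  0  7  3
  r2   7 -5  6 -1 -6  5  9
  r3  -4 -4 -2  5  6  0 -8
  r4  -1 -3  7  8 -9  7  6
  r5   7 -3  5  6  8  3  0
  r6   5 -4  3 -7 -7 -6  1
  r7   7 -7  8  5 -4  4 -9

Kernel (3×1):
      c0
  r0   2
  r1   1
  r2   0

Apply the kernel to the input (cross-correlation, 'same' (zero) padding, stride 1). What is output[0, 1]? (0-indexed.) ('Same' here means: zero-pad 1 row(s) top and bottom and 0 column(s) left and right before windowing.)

The receptive field on the zero-padded input at this output position is [0 / 6 / 5]. Elementwise product with the kernel and sum: 0·2 + 6·1.

6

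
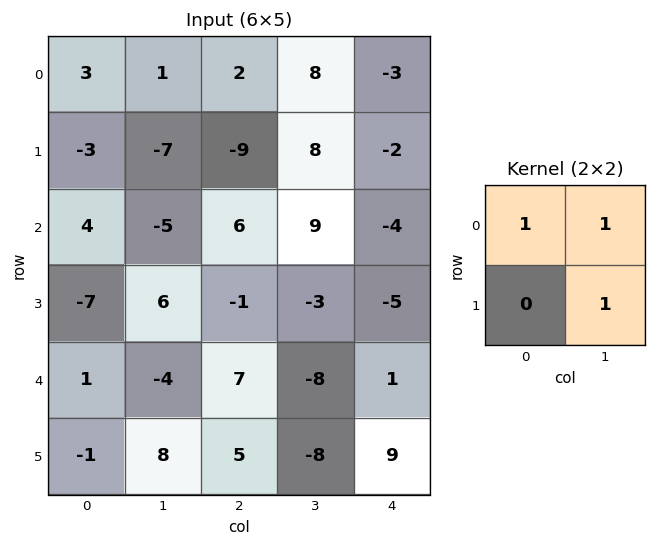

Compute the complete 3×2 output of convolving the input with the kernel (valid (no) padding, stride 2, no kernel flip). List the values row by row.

Output[0,0]: The receptive field on the input at this output position is [3 1 / -3 -7]. Elementwise product with the kernel and sum: 3·1 + 1·1 + -7·1.

-3 18
5 12
5 -9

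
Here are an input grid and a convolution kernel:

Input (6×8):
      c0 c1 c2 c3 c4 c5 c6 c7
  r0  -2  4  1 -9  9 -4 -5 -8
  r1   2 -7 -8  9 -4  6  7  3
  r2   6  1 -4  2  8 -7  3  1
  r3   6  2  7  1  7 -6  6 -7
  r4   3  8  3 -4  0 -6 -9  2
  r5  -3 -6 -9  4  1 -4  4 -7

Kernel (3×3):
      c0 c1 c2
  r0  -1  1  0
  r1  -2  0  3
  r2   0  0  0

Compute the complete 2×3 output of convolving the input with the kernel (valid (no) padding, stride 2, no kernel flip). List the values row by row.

Output[0,0]: The receptive field on the input at this output position is [-2 4 1 / 2 -7 -8 / 6 1 -4]. Elementwise product with the kernel and sum: -2·-1 + 4·1 + 2·-2 + -8·3.

-22 -6 16
4 13 -11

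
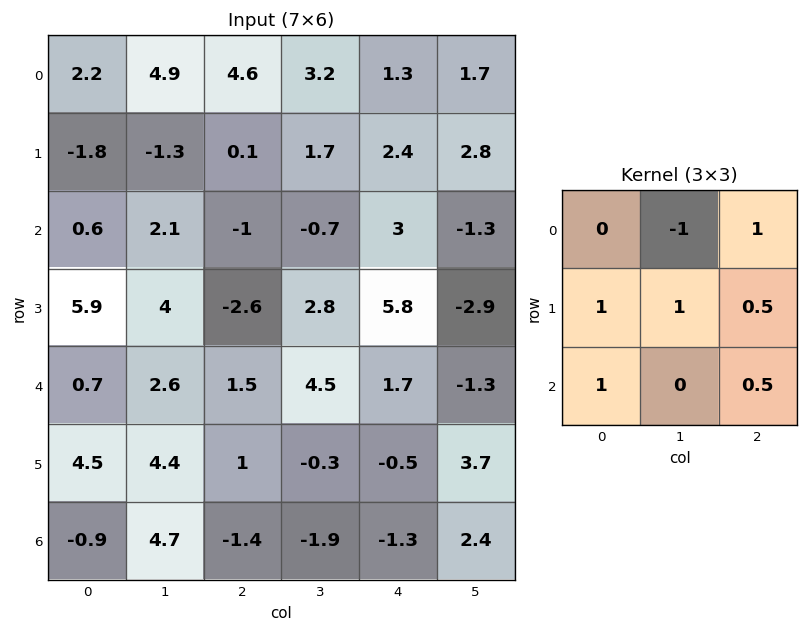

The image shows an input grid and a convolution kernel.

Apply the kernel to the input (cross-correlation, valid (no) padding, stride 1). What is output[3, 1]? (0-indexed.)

The receptive field on the input at this output position is [4 -2.6 2.8 / 2.6 1.5 4.5 / 4.4 1 -0.3]. Elementwise product with the kernel and sum: -2.6·-1 + 2.8·1 + 2.6·1 + 1.5·1 + 4.5·0.5 + 4.4·1 + -0.3·0.5.

16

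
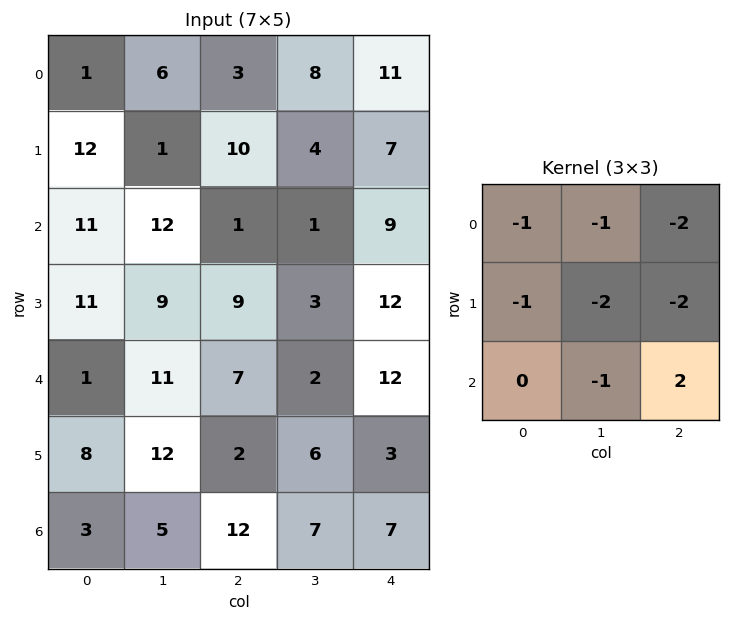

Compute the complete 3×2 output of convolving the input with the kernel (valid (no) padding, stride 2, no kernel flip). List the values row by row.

-57 -48
-69 -37
-43 -46

Output[0,0]: The receptive field on the input at this output position is [1 6 3 / 12 1 10 / 11 12 1]. Elementwise product with the kernel and sum: 1·-1 + 6·-1 + 3·-2 + 12·-1 + 1·-2 + 10·-2 + 12·-1 + 1·2.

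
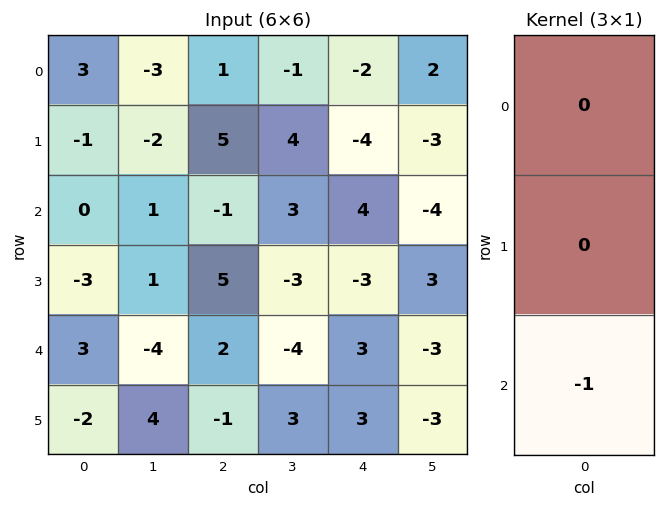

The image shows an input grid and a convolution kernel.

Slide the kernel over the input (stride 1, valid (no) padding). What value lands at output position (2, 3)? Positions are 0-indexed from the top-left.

The receptive field on the input at this output position is [3 / -3 / -4]. Elementwise product with the kernel and sum: -4·-1.

4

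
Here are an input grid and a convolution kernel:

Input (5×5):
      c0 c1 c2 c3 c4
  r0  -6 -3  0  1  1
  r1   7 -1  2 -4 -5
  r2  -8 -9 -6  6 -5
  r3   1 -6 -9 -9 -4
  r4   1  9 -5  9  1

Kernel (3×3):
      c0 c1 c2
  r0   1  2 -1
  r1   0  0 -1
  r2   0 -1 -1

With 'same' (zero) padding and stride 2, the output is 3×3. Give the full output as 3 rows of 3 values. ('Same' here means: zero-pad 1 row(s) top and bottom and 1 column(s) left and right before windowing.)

-3 1 5
29 19 -10
-1 -24 -17

Output[0,0]: The receptive field on the zero-padded input at this output position is [0 0 0 / 0 -6 -3 / 0 7 -1]. Elementwise product with the kernel and sum: 0·1 + 0·2 + 0·-1 + -3·-1 + 7·-1 + -1·-1.
Output[0,1]: The receptive field on the zero-padded input at this output position is [0 0 0 / -3 0 1 / -1 2 -4]. Elementwise product with the kernel and sum: 0·1 + 0·2 + 0·-1 + 1·-1 + 2·-1 + -4·-1.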